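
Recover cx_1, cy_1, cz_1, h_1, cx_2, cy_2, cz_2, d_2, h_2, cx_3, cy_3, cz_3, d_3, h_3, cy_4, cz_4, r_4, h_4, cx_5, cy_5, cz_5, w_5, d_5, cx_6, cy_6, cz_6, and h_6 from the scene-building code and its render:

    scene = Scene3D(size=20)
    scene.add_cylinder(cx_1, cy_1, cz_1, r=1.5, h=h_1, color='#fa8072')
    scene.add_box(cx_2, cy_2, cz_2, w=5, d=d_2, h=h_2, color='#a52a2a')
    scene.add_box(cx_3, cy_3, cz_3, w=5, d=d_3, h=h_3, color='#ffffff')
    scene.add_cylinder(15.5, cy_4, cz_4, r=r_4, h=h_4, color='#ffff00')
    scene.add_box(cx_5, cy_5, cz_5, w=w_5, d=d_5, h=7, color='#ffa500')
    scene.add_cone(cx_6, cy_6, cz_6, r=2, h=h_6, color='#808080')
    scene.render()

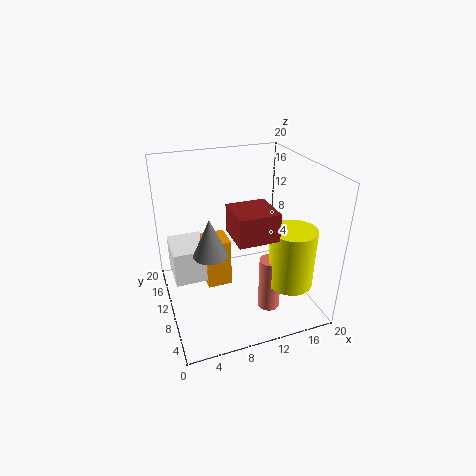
cx_1 = 13, cy_1 = 5.5, cz_1 = 1, h_1 = 7.5, cx_2 = 7.5, cy_2 = 2.5, cz_2 = 13, d_2 = 5, h_2 = 3.5, cx_3 = 1, cy_3 = 10.5, cz_3 = 3.5, d_3 = 6, h_3 = 5, cy_4 = 4.5, cz_4 = 5, r_4 = 3, h_4 = 8, cx_5 = 5.5, cy_5 = 10, cz_5 = 2.5, w_5 = 3.5, d_5 = 4, cx_6 = 4.5, cy_6 = 4, cz_6 = 12, h_6 = 4.5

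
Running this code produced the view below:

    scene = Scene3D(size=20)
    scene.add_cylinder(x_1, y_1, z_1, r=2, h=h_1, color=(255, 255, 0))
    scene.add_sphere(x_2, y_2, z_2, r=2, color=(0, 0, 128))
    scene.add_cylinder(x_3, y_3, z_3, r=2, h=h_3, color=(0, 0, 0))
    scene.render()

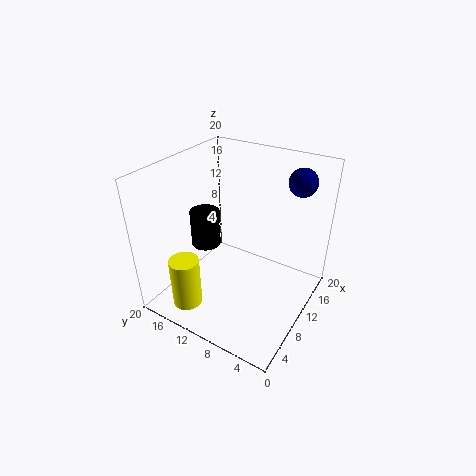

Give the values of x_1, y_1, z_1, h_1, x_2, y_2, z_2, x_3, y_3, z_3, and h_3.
x_1 = 3
y_1 = 14
z_1 = 2
h_1 = 7
x_2 = 17
y_2 = 4
z_2 = 17
x_3 = 8
y_3 = 14
z_3 = 9
h_3 = 5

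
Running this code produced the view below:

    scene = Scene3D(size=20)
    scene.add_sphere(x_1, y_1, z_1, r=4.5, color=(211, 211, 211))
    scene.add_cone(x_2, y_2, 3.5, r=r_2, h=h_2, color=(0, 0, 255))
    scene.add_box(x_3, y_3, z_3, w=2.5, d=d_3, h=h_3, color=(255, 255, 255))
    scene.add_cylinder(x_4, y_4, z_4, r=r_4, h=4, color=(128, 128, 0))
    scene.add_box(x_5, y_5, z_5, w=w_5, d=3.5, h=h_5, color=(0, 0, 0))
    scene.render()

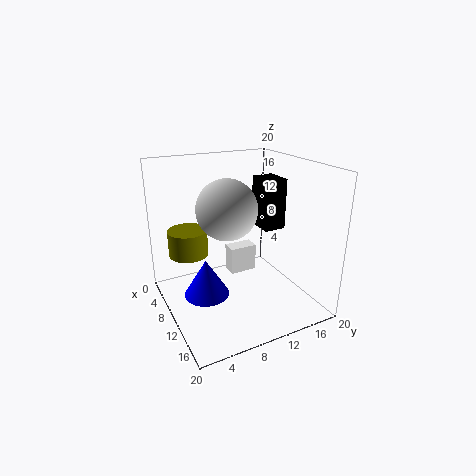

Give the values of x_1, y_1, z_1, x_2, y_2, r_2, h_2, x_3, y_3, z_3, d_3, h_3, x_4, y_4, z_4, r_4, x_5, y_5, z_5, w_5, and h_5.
x_1 = 6.5, y_1 = 10, z_1 = 13, x_2 = 11.5, y_2 = 4.5, r_2 = 3, h_2 = 5, x_3 = 1.5, y_3 = 12, z_3 = 0.5, d_3 = 4.5, h_3 = 4.5, x_4 = 3, y_4 = 5, z_4 = 5.5, r_4 = 3, x_5 = 2.5, y_5 = 16.5, z_5 = 8.5, w_5 = 4.5, h_5 = 8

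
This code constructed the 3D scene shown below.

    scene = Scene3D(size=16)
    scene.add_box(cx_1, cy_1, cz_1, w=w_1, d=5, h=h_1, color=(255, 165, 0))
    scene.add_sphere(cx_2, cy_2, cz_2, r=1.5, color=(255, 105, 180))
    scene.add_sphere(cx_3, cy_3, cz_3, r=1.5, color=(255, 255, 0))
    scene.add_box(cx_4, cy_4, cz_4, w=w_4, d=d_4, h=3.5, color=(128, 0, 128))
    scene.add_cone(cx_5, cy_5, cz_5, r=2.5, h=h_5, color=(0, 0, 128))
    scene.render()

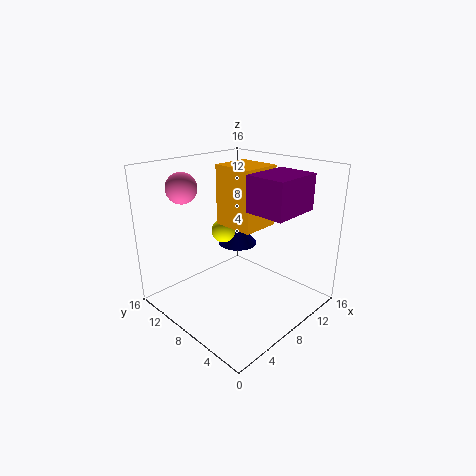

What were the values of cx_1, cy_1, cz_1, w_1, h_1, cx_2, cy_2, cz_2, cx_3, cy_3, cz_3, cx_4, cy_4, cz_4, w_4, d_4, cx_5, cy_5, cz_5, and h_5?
cx_1 = 8.5
cy_1 = 7
cz_1 = 8.5
w_1 = 4.5
h_1 = 7
cx_2 = 2
cy_2 = 9.5
cz_2 = 14.5
cx_3 = 10
cy_3 = 12.5
cz_3 = 7
cx_4 = 5.5
cy_4 = 0.5
cz_4 = 12.5
w_4 = 5
d_4 = 4
cx_5 = 12.5
cy_5 = 12.5
cz_5 = 4.5
h_5 = 3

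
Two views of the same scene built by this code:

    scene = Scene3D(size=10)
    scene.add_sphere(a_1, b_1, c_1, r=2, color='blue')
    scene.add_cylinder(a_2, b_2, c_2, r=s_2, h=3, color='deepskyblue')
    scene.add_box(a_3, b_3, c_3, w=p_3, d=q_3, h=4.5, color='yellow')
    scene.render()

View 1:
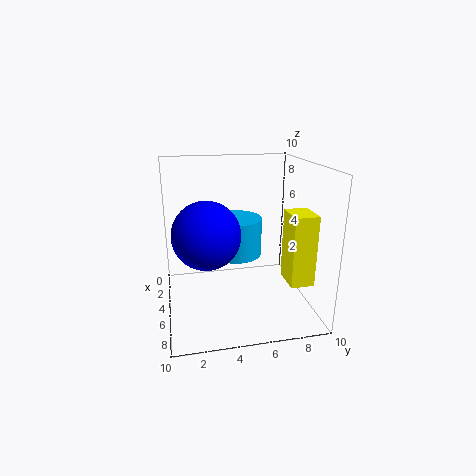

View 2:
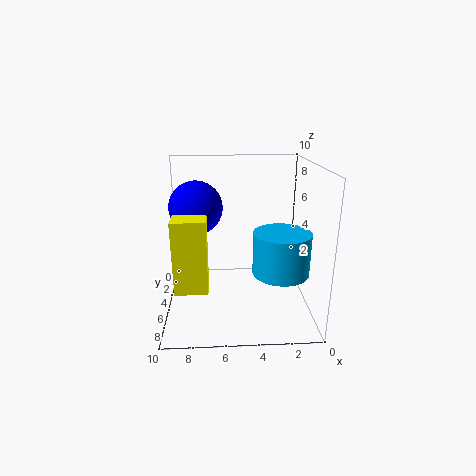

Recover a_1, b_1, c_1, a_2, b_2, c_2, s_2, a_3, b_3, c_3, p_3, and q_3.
a_1 = 8
b_1 = 2.5
c_1 = 6.5
a_2 = 2
b_2 = 5.5
c_2 = 2.5
s_2 = 2
a_3 = 7
b_3 = 7.5
c_3 = 3
p_3 = 2
q_3 = 1.5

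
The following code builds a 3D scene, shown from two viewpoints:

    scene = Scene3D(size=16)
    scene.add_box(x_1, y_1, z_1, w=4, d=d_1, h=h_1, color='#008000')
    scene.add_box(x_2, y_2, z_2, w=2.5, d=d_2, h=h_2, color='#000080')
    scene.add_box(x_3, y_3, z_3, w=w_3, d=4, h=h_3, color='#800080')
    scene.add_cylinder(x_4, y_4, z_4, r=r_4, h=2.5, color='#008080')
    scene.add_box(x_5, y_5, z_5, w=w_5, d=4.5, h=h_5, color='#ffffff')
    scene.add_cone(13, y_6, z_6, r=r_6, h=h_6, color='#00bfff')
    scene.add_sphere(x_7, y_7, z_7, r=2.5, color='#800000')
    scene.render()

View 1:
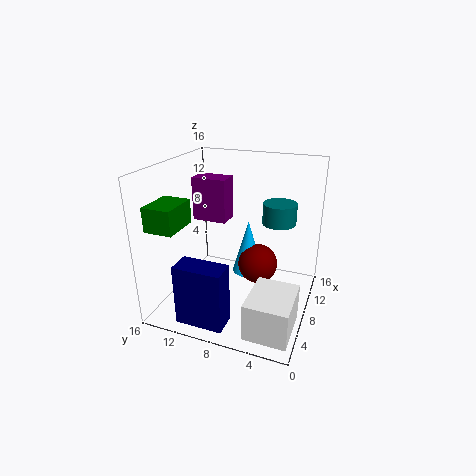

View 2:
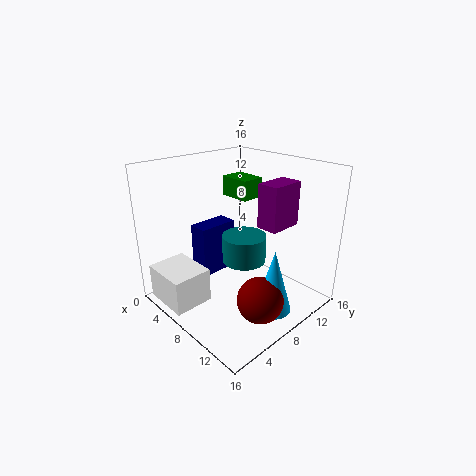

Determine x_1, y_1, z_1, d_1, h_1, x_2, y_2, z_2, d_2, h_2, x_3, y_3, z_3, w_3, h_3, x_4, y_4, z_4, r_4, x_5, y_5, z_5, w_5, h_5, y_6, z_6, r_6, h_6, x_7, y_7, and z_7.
x_1 = 1; y_1 = 12; z_1 = 10.5; d_1 = 3; h_1 = 2.5; x_2 = 0.5; y_2 = 7; z_2 = 1; d_2 = 5; h_2 = 6.5; x_3 = 9; y_3 = 10; z_3 = 9; w_3 = 2.5; h_3 = 5; x_4 = 12.5; y_4 = 4.5; z_4 = 8.5; r_4 = 2; x_5 = 1; y_5 = 0.5; z_5 = 0.5; w_5 = 5.5; h_5 = 4; y_6 = 8.5; z_6 = 1; r_6 = 2; h_6 = 7; x_7 = 12.5; y_7 = 7; z_7 = 2.5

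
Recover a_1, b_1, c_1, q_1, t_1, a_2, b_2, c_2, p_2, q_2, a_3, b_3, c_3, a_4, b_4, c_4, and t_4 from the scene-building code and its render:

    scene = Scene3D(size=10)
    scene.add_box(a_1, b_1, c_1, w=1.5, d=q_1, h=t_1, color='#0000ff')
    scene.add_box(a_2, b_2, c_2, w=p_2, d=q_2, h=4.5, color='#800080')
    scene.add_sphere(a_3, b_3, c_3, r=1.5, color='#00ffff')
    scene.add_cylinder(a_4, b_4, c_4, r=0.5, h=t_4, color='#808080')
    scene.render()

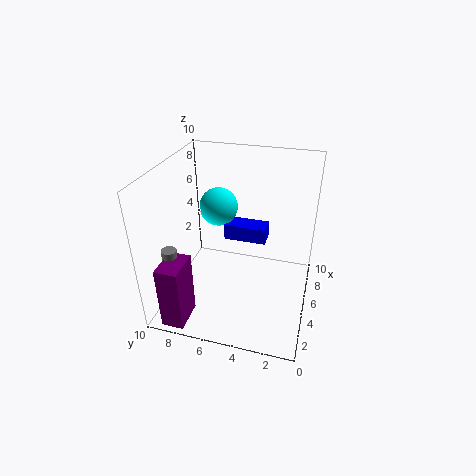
a_1 = 7.25, b_1 = 3.5, c_1 = 3.25, q_1 = 3.25, t_1 = 1.25, a_2 = 0.25, b_2 = 7.5, c_2 = 0.25, p_2 = 2.25, q_2 = 1.5, a_3 = 8.25, b_3 = 7.5, c_3 = 5.5, a_4 = 2, b_4 = 8.75, c_4 = 2.5, t_4 = 2.75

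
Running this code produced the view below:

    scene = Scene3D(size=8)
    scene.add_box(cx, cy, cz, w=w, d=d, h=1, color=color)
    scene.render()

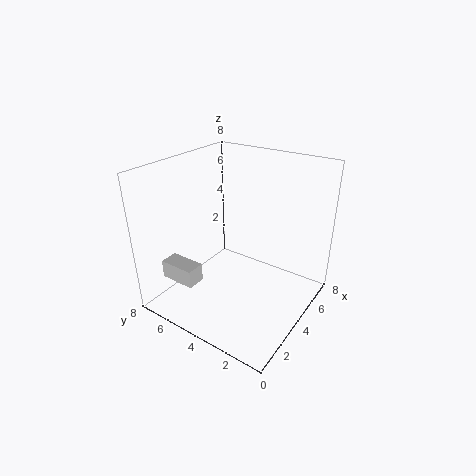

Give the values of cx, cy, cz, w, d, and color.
cx = 1
cy = 5
cz = 2
w = 1
d = 2
color = 'lightgray'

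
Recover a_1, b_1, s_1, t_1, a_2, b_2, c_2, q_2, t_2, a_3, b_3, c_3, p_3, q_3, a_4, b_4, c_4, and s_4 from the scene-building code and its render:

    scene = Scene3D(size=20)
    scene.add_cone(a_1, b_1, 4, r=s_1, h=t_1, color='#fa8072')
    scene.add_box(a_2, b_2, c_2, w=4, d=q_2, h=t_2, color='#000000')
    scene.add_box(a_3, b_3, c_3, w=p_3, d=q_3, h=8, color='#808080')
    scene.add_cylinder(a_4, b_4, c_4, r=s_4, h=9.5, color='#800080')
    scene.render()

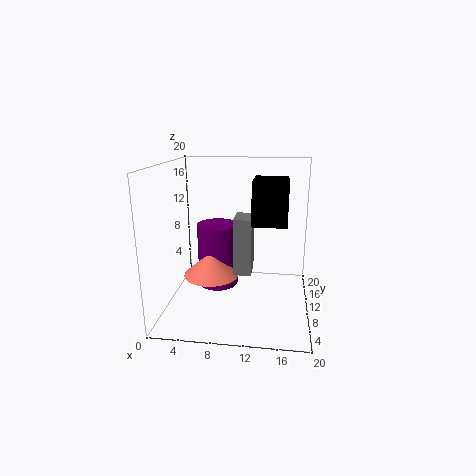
a_1 = 6, b_1 = 10.5, s_1 = 4, t_1 = 3.5, a_2 = 12.5, b_2 = 2.5, c_2 = 14, q_2 = 5, t_2 = 5, a_3 = 9.5, b_3 = 8.5, c_3 = 5, p_3 = 2.5, q_3 = 4, a_4 = 6.5, b_4 = 13, c_4 = 1.5, s_4 = 3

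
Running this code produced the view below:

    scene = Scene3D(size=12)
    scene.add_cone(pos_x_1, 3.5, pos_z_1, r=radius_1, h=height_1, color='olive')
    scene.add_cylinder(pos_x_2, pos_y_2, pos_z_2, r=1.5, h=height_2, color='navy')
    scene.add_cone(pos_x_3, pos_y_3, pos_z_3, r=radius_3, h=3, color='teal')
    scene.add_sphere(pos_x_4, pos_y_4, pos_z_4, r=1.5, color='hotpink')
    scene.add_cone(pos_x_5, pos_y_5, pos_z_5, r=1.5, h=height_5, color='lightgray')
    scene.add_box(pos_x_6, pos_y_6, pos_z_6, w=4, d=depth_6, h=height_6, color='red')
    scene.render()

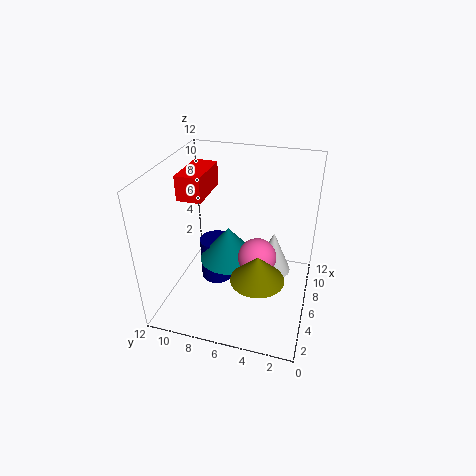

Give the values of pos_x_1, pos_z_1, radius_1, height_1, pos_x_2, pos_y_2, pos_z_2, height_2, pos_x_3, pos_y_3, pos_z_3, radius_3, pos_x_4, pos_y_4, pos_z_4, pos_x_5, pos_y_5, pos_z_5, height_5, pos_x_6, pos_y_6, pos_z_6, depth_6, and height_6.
pos_x_1 = 2.5; pos_z_1 = 5; radius_1 = 2; height_1 = 2; pos_x_2 = 7.5; pos_y_2 = 8.5; pos_z_2 = 0.5; height_2 = 4; pos_x_3 = 6.5; pos_y_3 = 7; pos_z_3 = 3.5; radius_3 = 2.5; pos_x_4 = 4.5; pos_y_4 = 4; pos_z_4 = 5.5; pos_x_5 = 6; pos_y_5 = 3; pos_z_5 = 3.5; height_5 = 3.5; pos_x_6 = 4.5; pos_y_6 = 8.5; pos_z_6 = 9.5; depth_6 = 2; height_6 = 2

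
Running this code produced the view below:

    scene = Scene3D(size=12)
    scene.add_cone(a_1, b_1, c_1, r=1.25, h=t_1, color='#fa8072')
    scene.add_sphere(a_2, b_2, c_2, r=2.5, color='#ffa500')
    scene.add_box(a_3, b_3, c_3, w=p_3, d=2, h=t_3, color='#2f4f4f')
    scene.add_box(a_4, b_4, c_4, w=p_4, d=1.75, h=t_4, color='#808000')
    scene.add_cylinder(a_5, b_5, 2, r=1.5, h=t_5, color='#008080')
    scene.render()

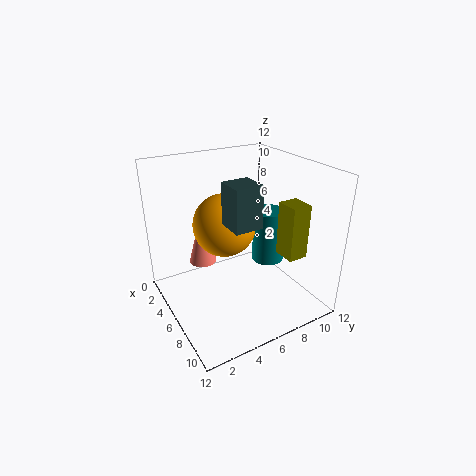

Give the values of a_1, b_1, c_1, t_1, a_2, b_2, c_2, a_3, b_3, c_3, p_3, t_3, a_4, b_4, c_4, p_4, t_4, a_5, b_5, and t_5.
a_1 = 2.5, b_1 = 4.25, c_1 = 2.5, t_1 = 4.75, a_2 = 6, b_2 = 4.75, c_2 = 7.5, a_3 = 8.5, b_3 = 3.25, c_3 = 9, p_3 = 2, t_3 = 3, a_4 = 6.75, b_4 = 9.5, c_4 = 4, p_4 = 2, t_4 = 4.75, a_5 = 4.5, b_5 = 10.25, t_5 = 5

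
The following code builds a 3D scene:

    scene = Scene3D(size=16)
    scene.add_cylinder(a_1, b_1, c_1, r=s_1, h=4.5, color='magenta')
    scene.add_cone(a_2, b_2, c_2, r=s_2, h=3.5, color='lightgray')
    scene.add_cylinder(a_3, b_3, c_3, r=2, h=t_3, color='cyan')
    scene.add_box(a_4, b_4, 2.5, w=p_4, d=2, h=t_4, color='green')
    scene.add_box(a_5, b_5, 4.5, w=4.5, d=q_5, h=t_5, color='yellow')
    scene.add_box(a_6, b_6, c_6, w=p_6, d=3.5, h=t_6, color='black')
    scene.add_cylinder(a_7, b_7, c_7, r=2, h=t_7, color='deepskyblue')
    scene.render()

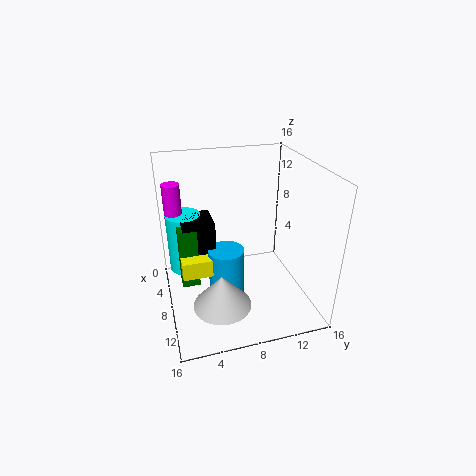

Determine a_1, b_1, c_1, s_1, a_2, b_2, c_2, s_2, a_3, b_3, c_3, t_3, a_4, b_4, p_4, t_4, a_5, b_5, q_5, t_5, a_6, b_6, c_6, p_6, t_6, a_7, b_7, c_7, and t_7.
a_1 = 4; b_1 = 1.5; c_1 = 9; s_1 = 1; a_2 = 12.5; b_2 = 5; c_2 = 3; s_2 = 3; a_3 = 4.5; b_3 = 2.5; c_3 = 3; t_3 = 7; a_4 = 6; b_4 = 1.5; p_4 = 2; t_4 = 7; a_5 = 5; b_5 = 1.5; q_5 = 4; t_5 = 2; a_6 = 4; b_6 = 2; c_6 = 6.5; p_6 = 4; t_6 = 3.5; a_7 = 8.5; b_7 = 6.5; c_7 = 1; t_7 = 6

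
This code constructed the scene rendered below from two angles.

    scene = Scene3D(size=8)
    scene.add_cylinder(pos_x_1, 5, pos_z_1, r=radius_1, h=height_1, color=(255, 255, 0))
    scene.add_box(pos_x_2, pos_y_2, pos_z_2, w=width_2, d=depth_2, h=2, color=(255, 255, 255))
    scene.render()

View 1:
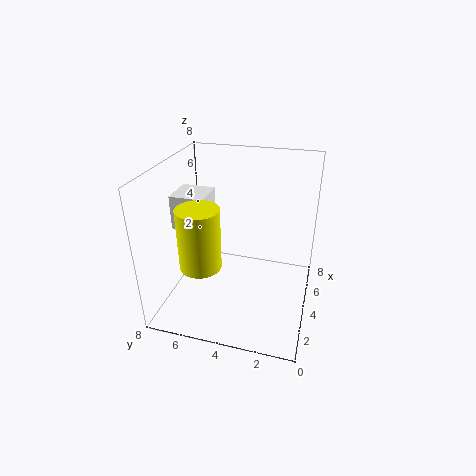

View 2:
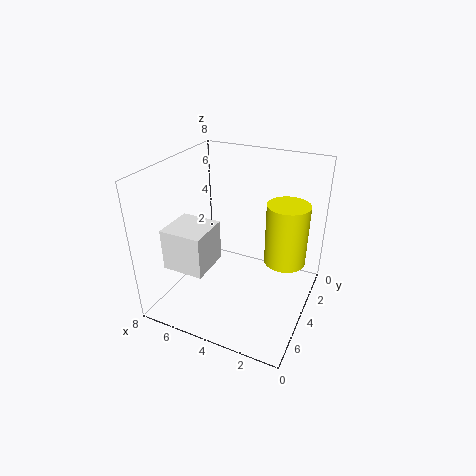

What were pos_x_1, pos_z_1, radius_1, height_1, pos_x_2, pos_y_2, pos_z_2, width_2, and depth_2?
pos_x_1 = 1, pos_z_1 = 4, radius_1 = 1, height_1 = 3, pos_x_2 = 4, pos_y_2 = 6, pos_z_2 = 4, width_2 = 2, depth_2 = 2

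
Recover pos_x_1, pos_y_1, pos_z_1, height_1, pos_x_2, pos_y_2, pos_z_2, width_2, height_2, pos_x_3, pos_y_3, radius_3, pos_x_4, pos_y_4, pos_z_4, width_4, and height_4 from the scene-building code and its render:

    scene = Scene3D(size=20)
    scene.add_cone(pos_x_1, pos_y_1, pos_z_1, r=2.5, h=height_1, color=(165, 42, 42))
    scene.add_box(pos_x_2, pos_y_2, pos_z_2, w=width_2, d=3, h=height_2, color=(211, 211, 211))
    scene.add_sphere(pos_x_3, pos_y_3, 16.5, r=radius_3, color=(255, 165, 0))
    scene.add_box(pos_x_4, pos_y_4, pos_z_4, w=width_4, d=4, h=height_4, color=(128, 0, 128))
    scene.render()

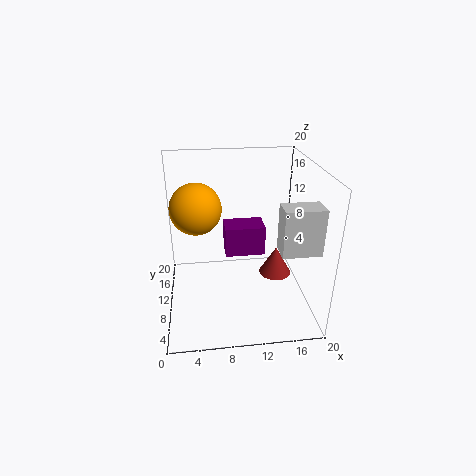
pos_x_1 = 16.5, pos_y_1 = 13.5, pos_z_1 = 1.5, height_1 = 4.5, pos_x_2 = 14.5, pos_y_2 = 3, pos_z_2 = 10.5, width_2 = 5, height_2 = 6, pos_x_3 = 4.5, pos_y_3 = 5.5, radius_3 = 3, pos_x_4 = 8.5, pos_y_4 = 12.5, pos_z_4 = 5.5, width_4 = 6, height_4 = 4.5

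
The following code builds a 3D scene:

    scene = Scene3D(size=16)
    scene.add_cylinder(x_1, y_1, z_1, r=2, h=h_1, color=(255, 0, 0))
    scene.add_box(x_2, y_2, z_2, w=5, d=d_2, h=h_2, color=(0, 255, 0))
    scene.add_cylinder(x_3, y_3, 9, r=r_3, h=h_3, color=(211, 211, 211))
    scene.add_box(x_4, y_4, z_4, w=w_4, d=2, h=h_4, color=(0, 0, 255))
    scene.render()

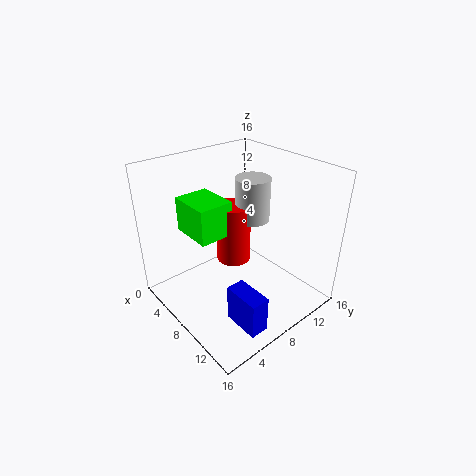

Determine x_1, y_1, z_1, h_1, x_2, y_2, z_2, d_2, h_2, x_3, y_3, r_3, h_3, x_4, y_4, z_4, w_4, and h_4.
x_1 = 6, y_1 = 9, z_1 = 4, h_1 = 7, x_2 = 2, y_2 = 4, z_2 = 8, d_2 = 4, h_2 = 4, x_3 = 7, y_3 = 11, r_3 = 2, h_3 = 5, x_4 = 11, y_4 = 4, z_4 = 1, w_4 = 4, h_4 = 4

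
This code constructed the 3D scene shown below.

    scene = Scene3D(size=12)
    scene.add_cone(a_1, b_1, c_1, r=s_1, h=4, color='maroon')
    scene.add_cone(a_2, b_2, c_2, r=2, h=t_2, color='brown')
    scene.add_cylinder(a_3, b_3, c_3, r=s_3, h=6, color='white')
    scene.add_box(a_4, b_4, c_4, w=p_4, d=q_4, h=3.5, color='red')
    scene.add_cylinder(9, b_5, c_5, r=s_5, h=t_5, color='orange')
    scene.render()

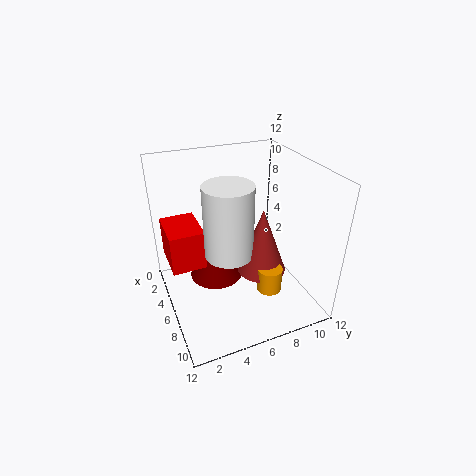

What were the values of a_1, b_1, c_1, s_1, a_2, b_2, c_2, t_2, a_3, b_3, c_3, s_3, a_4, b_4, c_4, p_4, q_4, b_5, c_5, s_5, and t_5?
a_1 = 3, b_1 = 5, c_1 = 0.5, s_1 = 2.5, a_2 = 7.5, b_2 = 7.5, c_2 = 3.5, t_2 = 5.5, a_3 = 6.5, b_3 = 5, c_3 = 5, s_3 = 2, a_4 = 1, b_4 = 0.5, c_4 = 3, p_4 = 4, q_4 = 3, b_5 = 7.5, c_5 = 2.5, s_5 = 1, t_5 = 2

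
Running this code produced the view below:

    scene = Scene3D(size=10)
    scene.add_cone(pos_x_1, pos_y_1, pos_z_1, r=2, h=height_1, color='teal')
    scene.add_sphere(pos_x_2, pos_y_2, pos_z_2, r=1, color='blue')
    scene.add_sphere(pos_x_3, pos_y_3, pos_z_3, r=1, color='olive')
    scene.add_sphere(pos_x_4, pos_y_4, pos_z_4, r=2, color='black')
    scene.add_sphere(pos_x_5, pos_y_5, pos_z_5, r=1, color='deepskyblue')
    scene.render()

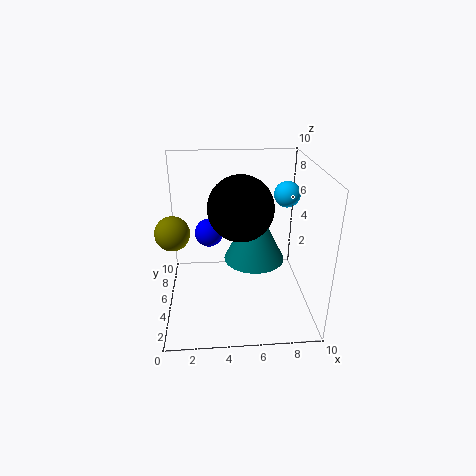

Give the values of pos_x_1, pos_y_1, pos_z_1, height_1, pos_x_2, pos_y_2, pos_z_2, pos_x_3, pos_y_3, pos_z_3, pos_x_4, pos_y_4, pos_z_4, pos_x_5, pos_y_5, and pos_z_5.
pos_x_1 = 6; pos_y_1 = 4; pos_z_1 = 4; height_1 = 4; pos_x_2 = 3; pos_y_2 = 6; pos_z_2 = 5; pos_x_3 = 1; pos_y_3 = 2; pos_z_3 = 7; pos_x_4 = 5; pos_y_4 = 3; pos_z_4 = 8; pos_x_5 = 9; pos_y_5 = 8; pos_z_5 = 7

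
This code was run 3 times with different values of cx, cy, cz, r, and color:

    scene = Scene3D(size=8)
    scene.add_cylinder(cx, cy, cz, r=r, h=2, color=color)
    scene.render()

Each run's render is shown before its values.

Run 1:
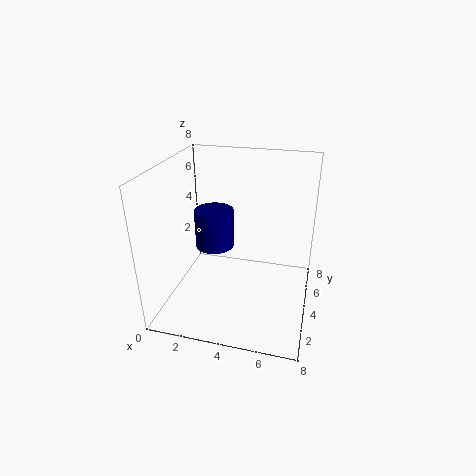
cx = 3, cy = 3, cz = 4, r = 1, color = 'navy'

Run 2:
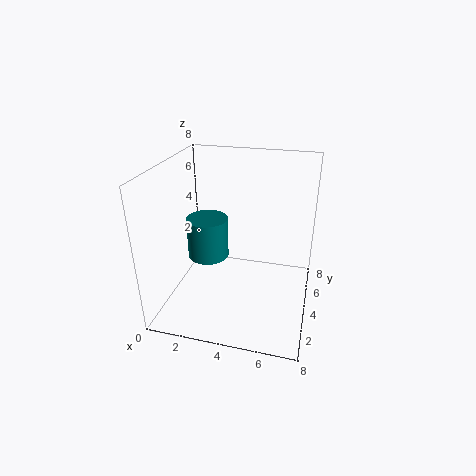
cx = 3, cy = 2, cz = 4, r = 1, color = 'teal'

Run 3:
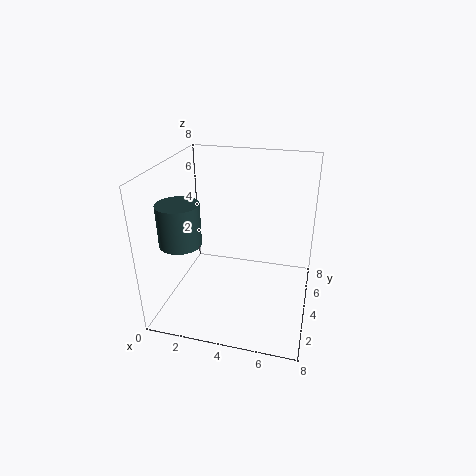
cx = 2, cy = 1, cz = 5, r = 1, color = 'darkslategray'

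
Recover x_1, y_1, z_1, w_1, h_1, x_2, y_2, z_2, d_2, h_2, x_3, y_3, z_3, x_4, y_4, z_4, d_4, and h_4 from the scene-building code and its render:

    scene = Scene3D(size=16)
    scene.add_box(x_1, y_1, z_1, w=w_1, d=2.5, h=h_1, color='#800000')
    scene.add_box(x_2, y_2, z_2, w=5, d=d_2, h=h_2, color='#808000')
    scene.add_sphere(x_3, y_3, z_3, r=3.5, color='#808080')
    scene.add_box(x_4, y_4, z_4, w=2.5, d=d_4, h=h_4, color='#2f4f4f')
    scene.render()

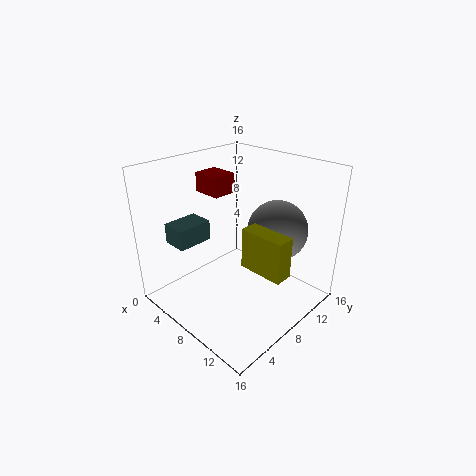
x_1 = 5; y_1 = 5; z_1 = 13.5; w_1 = 3; h_1 = 2; x_2 = 9.5; y_2 = 7; z_2 = 5.5; d_2 = 2; h_2 = 4.5; x_3 = 10; y_3 = 12.5; z_3 = 8; x_4 = 5.5; y_4 = 0.5; z_4 = 9.5; d_4 = 3.5; h_4 = 2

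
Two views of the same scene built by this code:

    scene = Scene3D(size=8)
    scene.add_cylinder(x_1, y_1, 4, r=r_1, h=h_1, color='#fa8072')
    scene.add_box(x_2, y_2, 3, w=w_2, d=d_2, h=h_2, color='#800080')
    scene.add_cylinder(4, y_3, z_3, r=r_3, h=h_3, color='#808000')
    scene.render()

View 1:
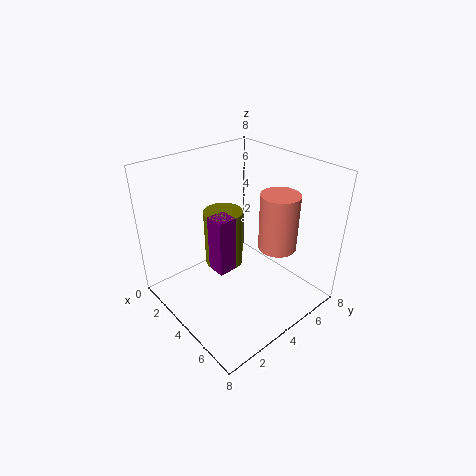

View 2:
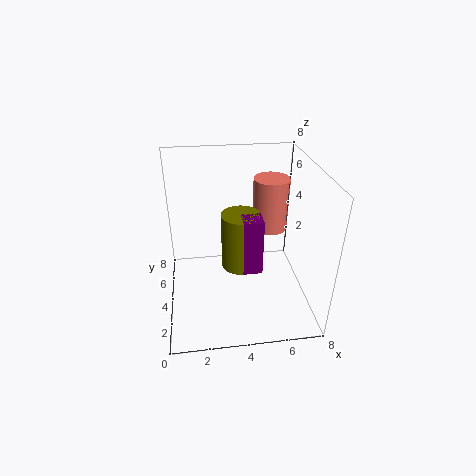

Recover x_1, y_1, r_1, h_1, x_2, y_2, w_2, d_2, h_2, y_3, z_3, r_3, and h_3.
x_1 = 6
y_1 = 5
r_1 = 1
h_1 = 3
x_2 = 4
y_2 = 2
w_2 = 1
d_2 = 1
h_2 = 3
y_3 = 3
z_3 = 3
r_3 = 1
h_3 = 3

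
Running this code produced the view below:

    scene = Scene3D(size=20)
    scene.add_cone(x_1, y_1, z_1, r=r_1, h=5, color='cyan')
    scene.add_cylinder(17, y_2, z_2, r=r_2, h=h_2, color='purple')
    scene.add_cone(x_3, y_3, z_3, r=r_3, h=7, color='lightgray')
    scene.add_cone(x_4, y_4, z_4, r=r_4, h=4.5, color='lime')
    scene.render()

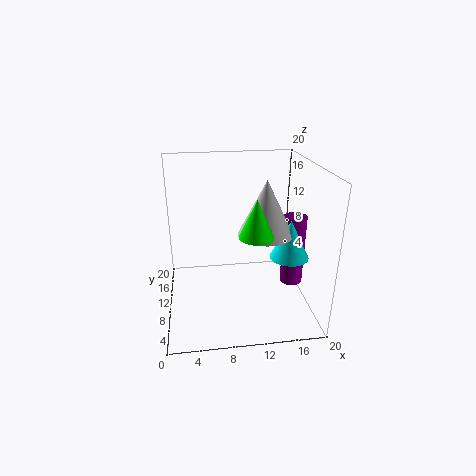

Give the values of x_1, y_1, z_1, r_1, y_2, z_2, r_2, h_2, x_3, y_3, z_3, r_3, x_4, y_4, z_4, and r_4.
x_1 = 16
y_1 = 5.5
z_1 = 9
r_1 = 2.5
y_2 = 7
z_2 = 4.5
r_2 = 1.5
h_2 = 9.5
x_3 = 13
y_3 = 6.5
z_3 = 12
r_3 = 3.5
x_4 = 11
y_4 = 2.5
z_4 = 13.5
r_4 = 2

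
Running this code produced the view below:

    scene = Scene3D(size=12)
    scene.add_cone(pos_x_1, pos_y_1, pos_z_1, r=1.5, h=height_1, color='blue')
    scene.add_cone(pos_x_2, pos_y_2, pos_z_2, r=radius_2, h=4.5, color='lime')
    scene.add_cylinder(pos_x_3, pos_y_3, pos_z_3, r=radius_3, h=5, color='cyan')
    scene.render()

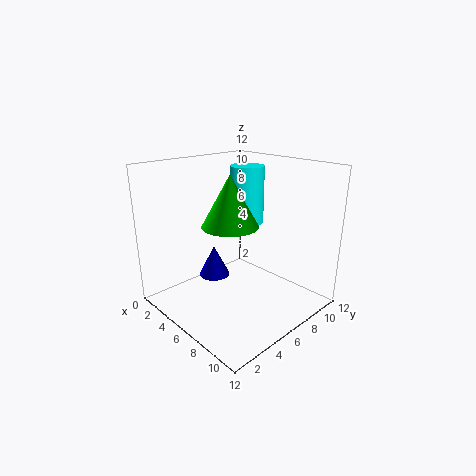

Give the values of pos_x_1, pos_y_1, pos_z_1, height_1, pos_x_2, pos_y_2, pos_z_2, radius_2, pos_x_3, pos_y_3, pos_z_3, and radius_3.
pos_x_1 = 1.5; pos_y_1 = 7; pos_z_1 = 0.5; height_1 = 3; pos_x_2 = 4.5; pos_y_2 = 6.5; pos_z_2 = 6.5; radius_2 = 2.5; pos_x_3 = 4.5; pos_y_3 = 8.5; pos_z_3 = 6.5; radius_3 = 1.5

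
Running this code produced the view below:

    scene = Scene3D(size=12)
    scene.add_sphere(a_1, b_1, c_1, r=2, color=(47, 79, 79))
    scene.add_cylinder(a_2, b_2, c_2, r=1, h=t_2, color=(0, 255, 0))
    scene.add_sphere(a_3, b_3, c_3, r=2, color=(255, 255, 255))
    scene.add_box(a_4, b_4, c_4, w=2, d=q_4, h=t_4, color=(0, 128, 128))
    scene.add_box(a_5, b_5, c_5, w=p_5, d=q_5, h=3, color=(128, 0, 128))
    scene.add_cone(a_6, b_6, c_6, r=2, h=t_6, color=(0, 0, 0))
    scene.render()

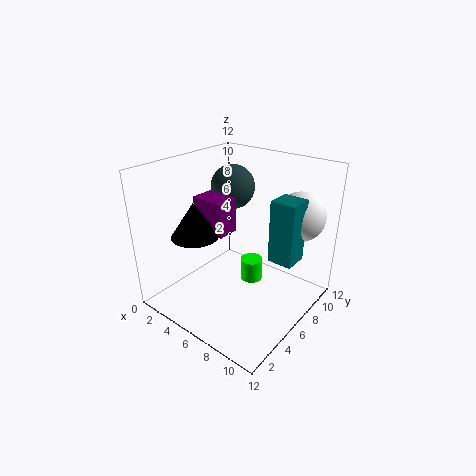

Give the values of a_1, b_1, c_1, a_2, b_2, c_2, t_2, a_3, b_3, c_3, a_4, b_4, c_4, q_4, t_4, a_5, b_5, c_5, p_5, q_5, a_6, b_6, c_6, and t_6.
a_1 = 3
b_1 = 9
c_1 = 9
a_2 = 6
b_2 = 8
c_2 = 1
t_2 = 2
a_3 = 10
b_3 = 9
c_3 = 8
a_4 = 9
b_4 = 6
c_4 = 5
q_4 = 2
t_4 = 5
a_5 = 2
b_5 = 5
c_5 = 6
p_5 = 3
q_5 = 2
a_6 = 3
b_6 = 4
c_6 = 6
t_6 = 3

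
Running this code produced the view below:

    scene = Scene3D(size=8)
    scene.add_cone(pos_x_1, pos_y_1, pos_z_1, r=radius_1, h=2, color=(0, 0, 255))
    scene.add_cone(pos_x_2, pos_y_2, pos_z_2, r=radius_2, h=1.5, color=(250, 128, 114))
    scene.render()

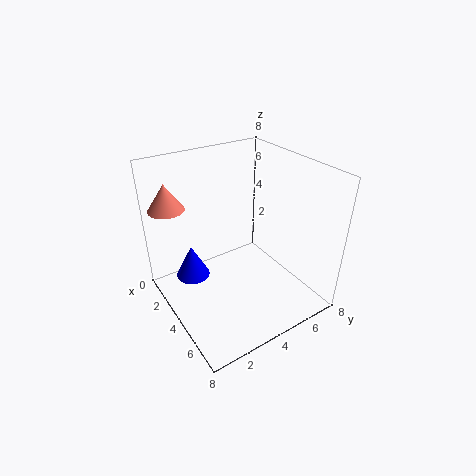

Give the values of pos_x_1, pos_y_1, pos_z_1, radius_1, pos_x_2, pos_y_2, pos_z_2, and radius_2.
pos_x_1 = 2; pos_y_1 = 2; pos_z_1 = 1; radius_1 = 1; pos_x_2 = 1.5; pos_y_2 = 1; pos_z_2 = 5.5; radius_2 = 1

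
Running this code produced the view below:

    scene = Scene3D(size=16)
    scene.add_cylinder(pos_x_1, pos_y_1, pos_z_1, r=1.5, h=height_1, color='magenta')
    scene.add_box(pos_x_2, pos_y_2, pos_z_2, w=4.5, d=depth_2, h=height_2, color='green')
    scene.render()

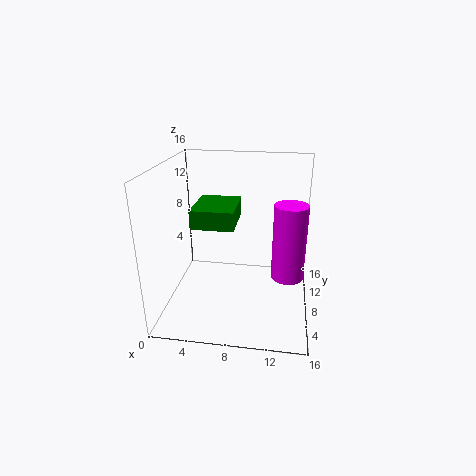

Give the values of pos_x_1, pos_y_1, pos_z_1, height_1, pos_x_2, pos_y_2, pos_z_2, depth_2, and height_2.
pos_x_1 = 13.5; pos_y_1 = 2.5; pos_z_1 = 7; height_1 = 7; pos_x_2 = 3.5; pos_y_2 = 5; pos_z_2 = 10; depth_2 = 5.5; height_2 = 2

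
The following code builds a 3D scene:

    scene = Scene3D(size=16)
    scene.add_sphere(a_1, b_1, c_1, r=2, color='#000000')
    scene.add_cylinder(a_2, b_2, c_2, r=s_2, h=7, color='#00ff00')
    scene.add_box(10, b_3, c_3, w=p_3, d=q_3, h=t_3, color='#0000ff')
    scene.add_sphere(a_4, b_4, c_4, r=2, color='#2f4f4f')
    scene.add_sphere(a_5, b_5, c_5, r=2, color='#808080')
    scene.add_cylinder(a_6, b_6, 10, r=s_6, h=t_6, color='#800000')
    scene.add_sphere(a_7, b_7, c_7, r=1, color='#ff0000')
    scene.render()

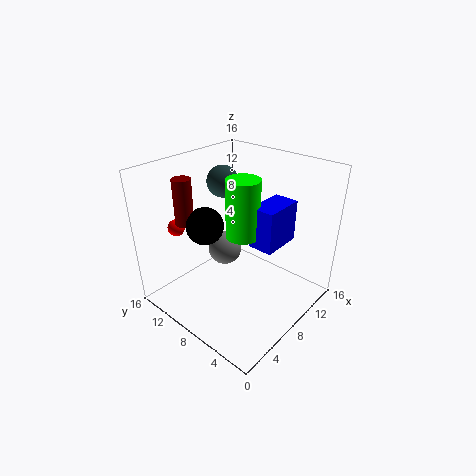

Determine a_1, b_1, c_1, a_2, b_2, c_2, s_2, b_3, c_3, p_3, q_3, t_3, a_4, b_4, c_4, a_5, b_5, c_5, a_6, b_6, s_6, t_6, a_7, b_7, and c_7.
a_1 = 5; b_1 = 10; c_1 = 10; a_2 = 10; b_2 = 9; c_2 = 7; s_2 = 2; b_3 = 5; c_3 = 6; p_3 = 5; q_3 = 3; t_3 = 5; a_4 = 12; b_4 = 14; c_4 = 12; a_5 = 9; b_5 = 11; c_5 = 5; a_6 = 4; b_6 = 12; s_6 = 1; t_6 = 5; a_7 = 5; b_7 = 15; c_7 = 8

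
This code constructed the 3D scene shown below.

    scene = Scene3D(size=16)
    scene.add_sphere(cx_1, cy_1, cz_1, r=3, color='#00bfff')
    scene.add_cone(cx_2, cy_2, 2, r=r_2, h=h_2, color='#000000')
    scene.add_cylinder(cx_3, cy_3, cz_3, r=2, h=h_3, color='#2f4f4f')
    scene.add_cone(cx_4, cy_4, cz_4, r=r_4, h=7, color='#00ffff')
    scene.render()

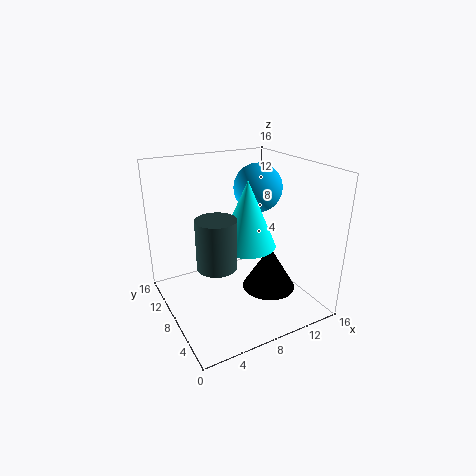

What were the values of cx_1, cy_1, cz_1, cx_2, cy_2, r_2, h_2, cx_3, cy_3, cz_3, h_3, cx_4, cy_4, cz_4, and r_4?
cx_1 = 13
cy_1 = 12
cz_1 = 12
cx_2 = 11
cy_2 = 6
r_2 = 3
h_2 = 5
cx_3 = 4
cy_3 = 5
cz_3 = 7
h_3 = 5
cx_4 = 8
cy_4 = 6
cz_4 = 8
r_4 = 3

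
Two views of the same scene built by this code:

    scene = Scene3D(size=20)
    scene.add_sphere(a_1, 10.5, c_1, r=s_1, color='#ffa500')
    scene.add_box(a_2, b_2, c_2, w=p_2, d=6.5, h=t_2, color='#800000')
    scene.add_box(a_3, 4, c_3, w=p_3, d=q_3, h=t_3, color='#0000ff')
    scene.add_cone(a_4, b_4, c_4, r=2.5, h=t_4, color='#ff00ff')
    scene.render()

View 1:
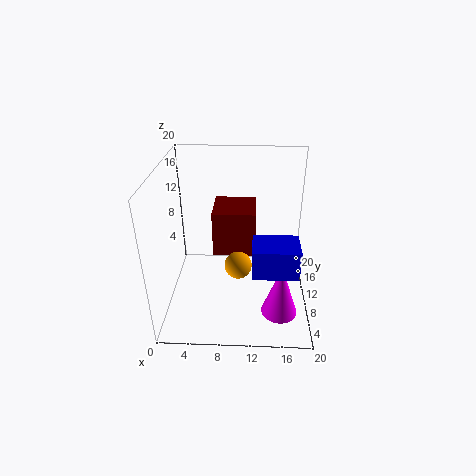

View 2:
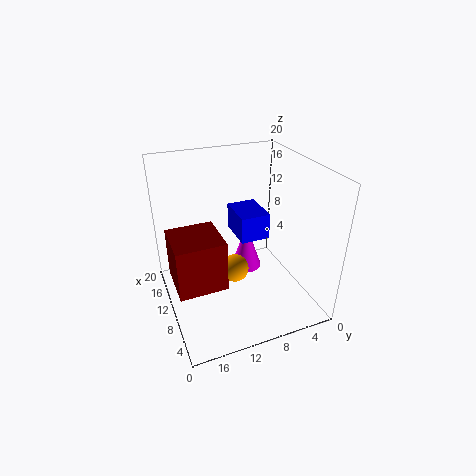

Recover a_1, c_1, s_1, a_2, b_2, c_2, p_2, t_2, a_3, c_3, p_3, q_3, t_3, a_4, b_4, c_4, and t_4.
a_1 = 10; c_1 = 5; s_1 = 2; a_2 = 6; b_2 = 13; c_2 = 5; p_2 = 6.5; t_2 = 7; a_3 = 12; c_3 = 7.5; p_3 = 6; q_3 = 4.5; t_3 = 4; a_4 = 16; b_4 = 6; c_4 = 0.5; t_4 = 7.5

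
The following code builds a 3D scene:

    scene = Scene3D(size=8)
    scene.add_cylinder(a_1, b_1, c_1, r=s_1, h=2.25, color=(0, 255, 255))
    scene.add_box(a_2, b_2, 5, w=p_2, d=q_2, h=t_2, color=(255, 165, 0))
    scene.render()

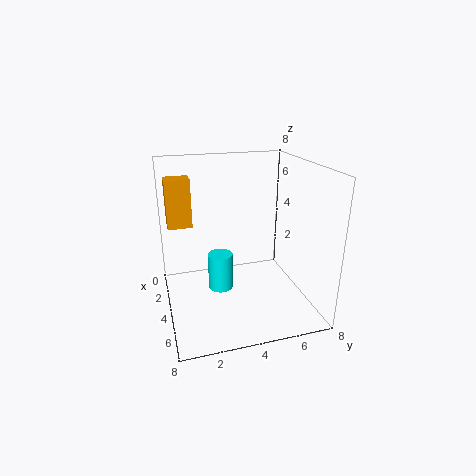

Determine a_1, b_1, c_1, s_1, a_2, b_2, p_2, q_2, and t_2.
a_1 = 2.75, b_1 = 3.25, c_1 = 0.25, s_1 = 0.75, a_2 = 3.25, b_2 = 0.25, p_2 = 1, q_2 = 1.25, t_2 = 2.5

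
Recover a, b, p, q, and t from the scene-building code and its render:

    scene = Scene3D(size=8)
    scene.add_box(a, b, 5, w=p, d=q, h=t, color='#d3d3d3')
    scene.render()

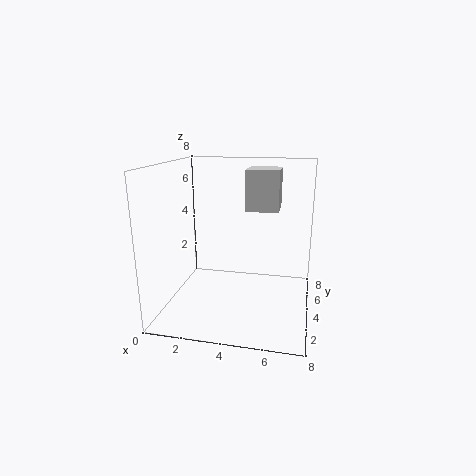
a = 4, b = 6, p = 2, q = 2, t = 2.5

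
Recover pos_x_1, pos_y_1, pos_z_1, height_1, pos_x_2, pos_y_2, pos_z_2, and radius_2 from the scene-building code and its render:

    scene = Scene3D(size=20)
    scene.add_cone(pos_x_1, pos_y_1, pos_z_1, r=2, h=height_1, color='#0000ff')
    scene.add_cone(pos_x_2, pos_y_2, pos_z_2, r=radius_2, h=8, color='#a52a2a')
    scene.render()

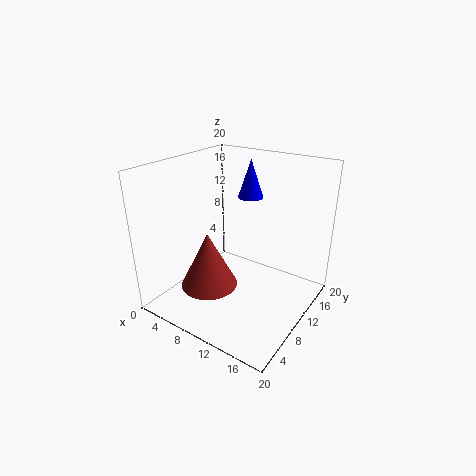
pos_x_1 = 7, pos_y_1 = 18, pos_z_1 = 13, height_1 = 6, pos_x_2 = 7, pos_y_2 = 7, pos_z_2 = 3, radius_2 = 4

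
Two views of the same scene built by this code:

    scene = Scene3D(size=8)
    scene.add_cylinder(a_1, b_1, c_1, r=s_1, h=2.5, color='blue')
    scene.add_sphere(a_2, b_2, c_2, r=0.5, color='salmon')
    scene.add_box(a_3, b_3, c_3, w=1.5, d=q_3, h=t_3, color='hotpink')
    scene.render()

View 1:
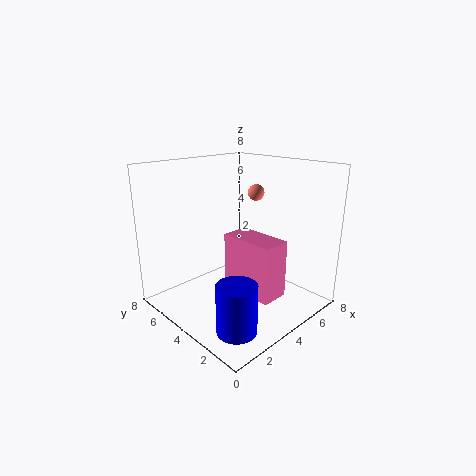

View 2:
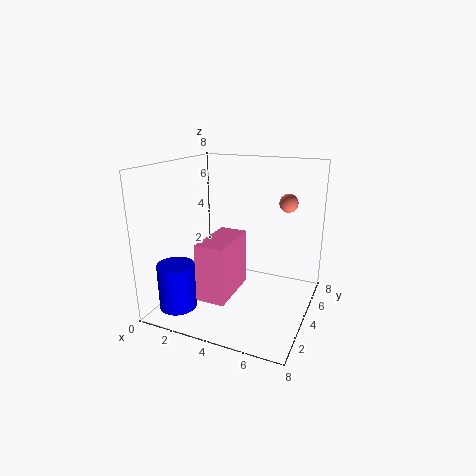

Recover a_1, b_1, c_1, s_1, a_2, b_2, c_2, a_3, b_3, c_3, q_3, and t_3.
a_1 = 1.5, b_1 = 1.5, c_1 = 0.5, s_1 = 1, a_2 = 6.5, b_2 = 5, c_2 = 6, a_3 = 3, b_3 = 1, c_3 = 1.5, q_3 = 3, t_3 = 3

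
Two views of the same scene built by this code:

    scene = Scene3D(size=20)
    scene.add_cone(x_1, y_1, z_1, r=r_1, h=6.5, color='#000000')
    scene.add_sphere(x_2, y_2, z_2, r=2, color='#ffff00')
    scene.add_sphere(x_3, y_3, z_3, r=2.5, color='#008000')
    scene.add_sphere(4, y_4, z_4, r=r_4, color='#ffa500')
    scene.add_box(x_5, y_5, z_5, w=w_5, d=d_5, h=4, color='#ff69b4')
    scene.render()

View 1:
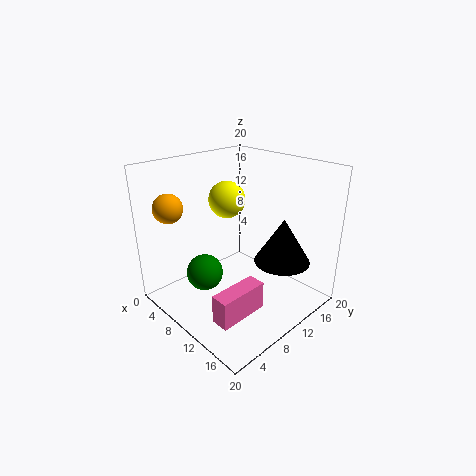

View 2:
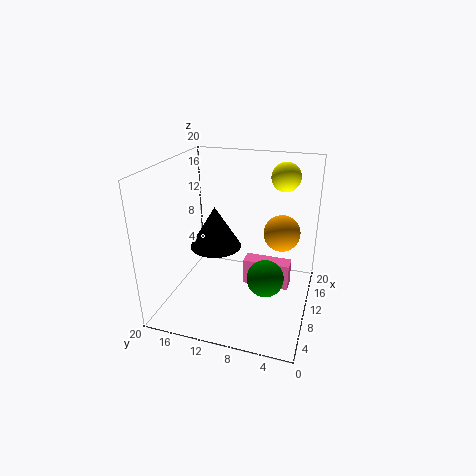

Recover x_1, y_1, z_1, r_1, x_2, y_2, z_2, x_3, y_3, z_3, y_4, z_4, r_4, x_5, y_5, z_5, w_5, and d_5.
x_1 = 14; y_1 = 15; z_1 = 6; r_1 = 4; x_2 = 14; y_2 = 4.5; z_2 = 18; x_3 = 8; y_3 = 5.5; z_3 = 5.5; y_4 = 3; z_4 = 14.5; r_4 = 2; x_5 = 12.5; y_5 = 3; z_5 = 1; w_5 = 2.5; d_5 = 7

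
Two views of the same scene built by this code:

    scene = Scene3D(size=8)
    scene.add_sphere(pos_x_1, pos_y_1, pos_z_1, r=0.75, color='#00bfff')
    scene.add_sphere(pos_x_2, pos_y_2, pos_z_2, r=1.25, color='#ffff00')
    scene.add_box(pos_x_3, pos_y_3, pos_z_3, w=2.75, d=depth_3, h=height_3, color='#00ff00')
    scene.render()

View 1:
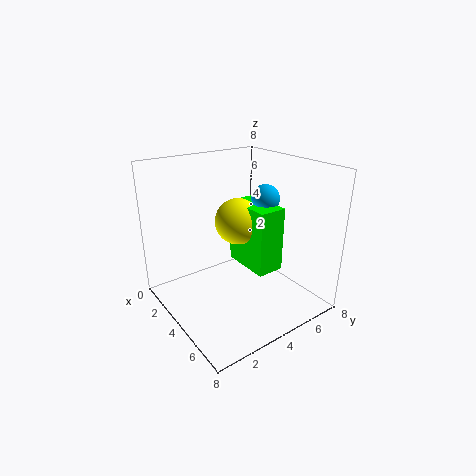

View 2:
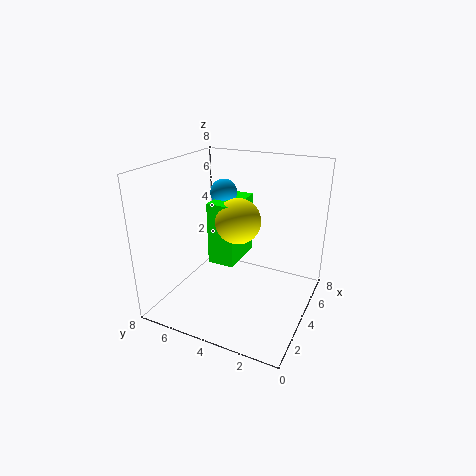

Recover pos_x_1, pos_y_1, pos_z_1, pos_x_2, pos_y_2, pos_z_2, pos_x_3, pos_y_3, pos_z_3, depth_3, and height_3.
pos_x_1 = 4.75, pos_y_1 = 5.25, pos_z_1 = 6.25, pos_x_2 = 4, pos_y_2 = 4, pos_z_2 = 5, pos_x_3 = 3.25, pos_y_3 = 4, pos_z_3 = 2.5, depth_3 = 1.5, height_3 = 3.5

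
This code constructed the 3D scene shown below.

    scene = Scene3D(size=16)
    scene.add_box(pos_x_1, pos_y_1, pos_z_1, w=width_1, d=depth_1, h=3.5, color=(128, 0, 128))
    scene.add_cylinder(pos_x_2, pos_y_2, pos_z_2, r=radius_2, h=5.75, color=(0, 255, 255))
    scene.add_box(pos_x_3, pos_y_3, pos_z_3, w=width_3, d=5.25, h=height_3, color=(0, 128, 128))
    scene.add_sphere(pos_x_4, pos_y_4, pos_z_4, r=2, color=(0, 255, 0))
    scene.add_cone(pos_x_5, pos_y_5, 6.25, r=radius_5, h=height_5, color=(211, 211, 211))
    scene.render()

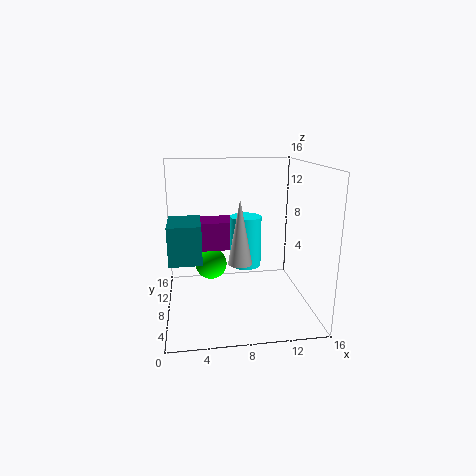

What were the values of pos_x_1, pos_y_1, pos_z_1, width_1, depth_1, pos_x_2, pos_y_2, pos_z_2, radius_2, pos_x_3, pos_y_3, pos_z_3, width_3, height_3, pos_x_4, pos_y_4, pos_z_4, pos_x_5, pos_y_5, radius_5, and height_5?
pos_x_1 = 4, pos_y_1 = 11.5, pos_z_1 = 5.25, width_1 = 5.5, depth_1 = 3.75, pos_x_2 = 9, pos_y_2 = 8.75, pos_z_2 = 4.5, radius_2 = 1.75, pos_x_3 = 0.25, pos_y_3 = 7.75, pos_z_3 = 5, width_3 = 3.75, height_3 = 4.5, pos_x_4 = 5.25, pos_y_4 = 13, pos_z_4 = 3, pos_x_5 = 7.75, pos_y_5 = 5, radius_5 = 1.25, height_5 = 6.75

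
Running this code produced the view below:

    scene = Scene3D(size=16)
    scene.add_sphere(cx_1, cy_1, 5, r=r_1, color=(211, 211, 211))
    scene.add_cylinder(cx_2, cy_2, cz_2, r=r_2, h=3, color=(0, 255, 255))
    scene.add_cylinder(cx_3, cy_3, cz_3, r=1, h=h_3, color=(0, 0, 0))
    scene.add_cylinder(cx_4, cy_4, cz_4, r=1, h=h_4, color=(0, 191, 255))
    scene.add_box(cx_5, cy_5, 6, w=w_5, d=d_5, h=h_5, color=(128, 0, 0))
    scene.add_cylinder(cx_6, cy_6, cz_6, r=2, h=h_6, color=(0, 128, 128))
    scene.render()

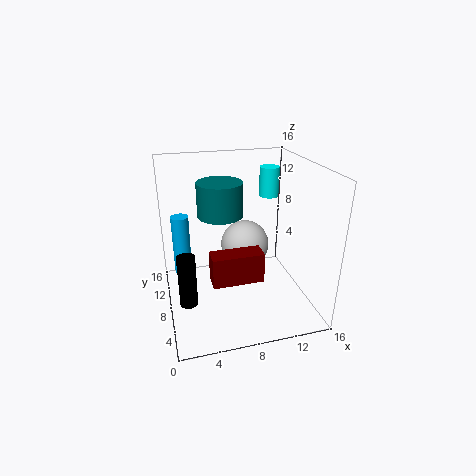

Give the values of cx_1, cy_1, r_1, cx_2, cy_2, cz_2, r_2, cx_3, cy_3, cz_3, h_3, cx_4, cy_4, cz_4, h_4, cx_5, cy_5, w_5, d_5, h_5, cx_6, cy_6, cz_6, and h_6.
cx_1 = 10, cy_1 = 12, r_1 = 3, cx_2 = 11, cy_2 = 7, cz_2 = 13, r_2 = 1, cx_3 = 2, cy_3 = 7, cz_3 = 1, h_3 = 6, cx_4 = 2, cy_4 = 11, cz_4 = 3, h_4 = 7, cx_5 = 4, cy_5 = 2, w_5 = 5, d_5 = 2, h_5 = 3, cx_6 = 5, cy_6 = 3, cz_6 = 13, h_6 = 3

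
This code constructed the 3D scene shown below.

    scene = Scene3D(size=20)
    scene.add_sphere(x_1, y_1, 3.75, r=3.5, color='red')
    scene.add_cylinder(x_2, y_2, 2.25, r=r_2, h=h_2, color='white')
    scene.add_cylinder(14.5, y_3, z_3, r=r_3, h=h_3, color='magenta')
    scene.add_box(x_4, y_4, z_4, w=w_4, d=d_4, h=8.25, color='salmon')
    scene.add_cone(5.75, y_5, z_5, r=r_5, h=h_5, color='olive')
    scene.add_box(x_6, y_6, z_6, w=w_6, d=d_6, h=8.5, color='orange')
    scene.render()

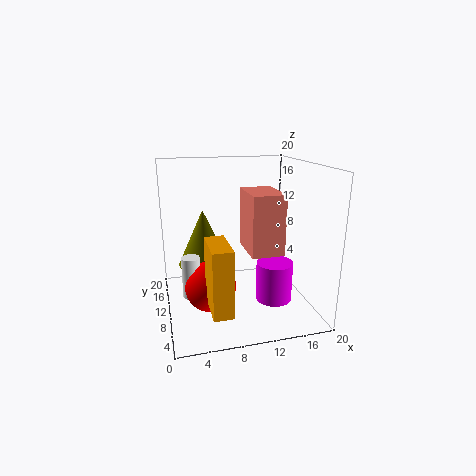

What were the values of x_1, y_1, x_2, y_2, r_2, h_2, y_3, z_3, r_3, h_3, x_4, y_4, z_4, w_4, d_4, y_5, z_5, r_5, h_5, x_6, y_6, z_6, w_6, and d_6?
x_1 = 5.75
y_1 = 8.75
x_2 = 3.25
y_2 = 9.5
r_2 = 1.25
h_2 = 5.75
y_3 = 7.25
z_3 = 1.5
r_3 = 2.5
h_3 = 5.5
x_4 = 11
y_4 = 6.25
z_4 = 8.25
w_4 = 4.5
d_4 = 6.5
y_5 = 14
z_5 = 5
r_5 = 3.75
h_5 = 8.25
x_6 = 4.75
y_6 = 1
z_6 = 3.25
w_6 = 2.5
d_6 = 5.75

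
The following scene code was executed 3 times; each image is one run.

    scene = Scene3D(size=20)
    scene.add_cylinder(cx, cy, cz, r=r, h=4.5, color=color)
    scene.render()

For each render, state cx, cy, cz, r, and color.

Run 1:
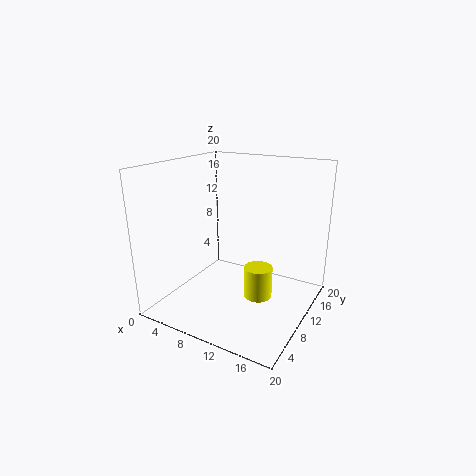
cx = 13, cy = 10.5, cz = 1.5, r = 2, color = 'yellow'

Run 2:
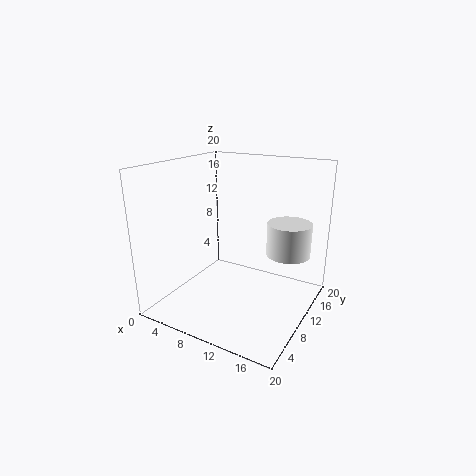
cx = 16.5, cy = 12.5, cz = 8, r = 3, color = 'white'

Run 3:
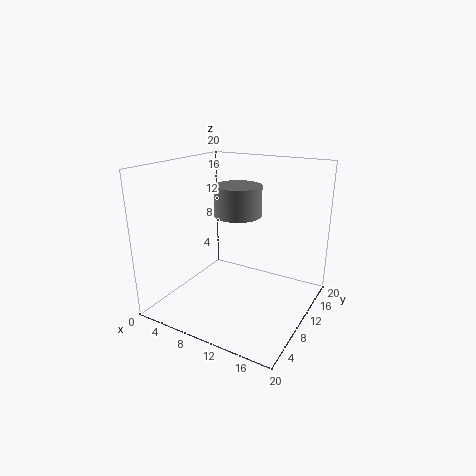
cx = 8, cy = 13.5, cz = 12, r = 3.5, color = 'gray'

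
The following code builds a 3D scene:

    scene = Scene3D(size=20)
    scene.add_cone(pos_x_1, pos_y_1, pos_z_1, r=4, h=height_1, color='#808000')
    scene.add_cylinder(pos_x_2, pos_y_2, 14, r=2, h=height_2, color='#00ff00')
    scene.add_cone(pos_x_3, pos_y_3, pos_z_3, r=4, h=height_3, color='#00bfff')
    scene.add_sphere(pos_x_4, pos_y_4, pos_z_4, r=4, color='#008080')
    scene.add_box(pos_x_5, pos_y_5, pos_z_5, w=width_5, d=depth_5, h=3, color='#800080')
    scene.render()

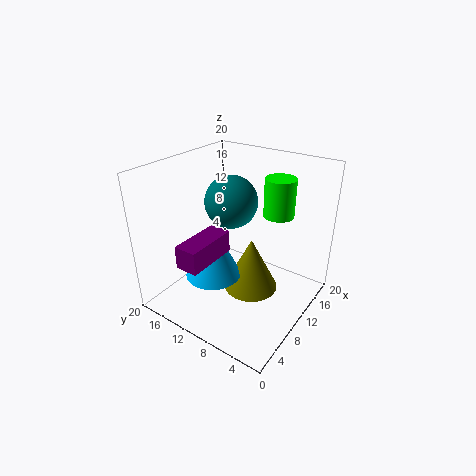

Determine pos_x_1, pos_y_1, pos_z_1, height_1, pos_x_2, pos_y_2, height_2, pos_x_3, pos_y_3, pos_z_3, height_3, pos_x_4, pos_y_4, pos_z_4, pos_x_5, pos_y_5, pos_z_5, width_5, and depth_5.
pos_x_1 = 12
pos_y_1 = 9
pos_z_1 = 1
height_1 = 8
pos_x_2 = 12
pos_y_2 = 5
height_2 = 5
pos_x_3 = 8
pos_y_3 = 13
pos_z_3 = 4
height_3 = 8
pos_x_4 = 14
pos_y_4 = 14
pos_z_4 = 13
pos_x_5 = 1
pos_y_5 = 10
pos_z_5 = 9
width_5 = 7
depth_5 = 3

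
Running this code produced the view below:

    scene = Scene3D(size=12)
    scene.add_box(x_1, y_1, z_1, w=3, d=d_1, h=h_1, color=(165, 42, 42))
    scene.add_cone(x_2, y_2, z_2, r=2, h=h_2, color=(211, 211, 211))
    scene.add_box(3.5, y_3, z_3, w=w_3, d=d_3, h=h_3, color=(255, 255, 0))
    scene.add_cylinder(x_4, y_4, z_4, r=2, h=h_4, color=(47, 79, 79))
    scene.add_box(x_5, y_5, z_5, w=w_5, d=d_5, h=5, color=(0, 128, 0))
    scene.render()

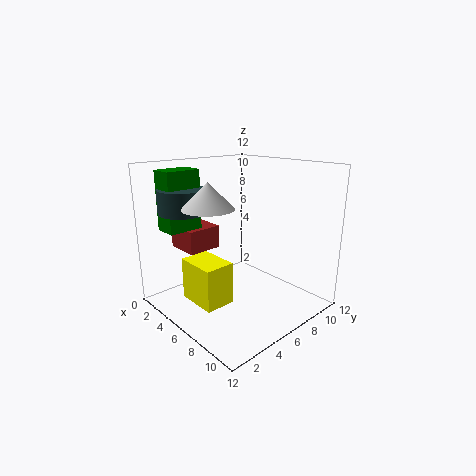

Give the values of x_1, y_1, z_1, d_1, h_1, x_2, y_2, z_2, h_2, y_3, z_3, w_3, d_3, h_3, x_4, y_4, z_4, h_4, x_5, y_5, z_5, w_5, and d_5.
x_1 = 0.5, y_1 = 3, z_1 = 4.5, d_1 = 3, h_1 = 2, x_2 = 6, y_2 = 3, z_2 = 9, h_2 = 2, y_3 = 2, z_3 = 1, w_3 = 3.5, d_3 = 2.5, h_3 = 3.5, x_4 = 2.5, y_4 = 3, z_4 = 8, h_4 = 2, x_5 = 1, y_5 = 1.5, z_5 = 6.5, w_5 = 2, d_5 = 3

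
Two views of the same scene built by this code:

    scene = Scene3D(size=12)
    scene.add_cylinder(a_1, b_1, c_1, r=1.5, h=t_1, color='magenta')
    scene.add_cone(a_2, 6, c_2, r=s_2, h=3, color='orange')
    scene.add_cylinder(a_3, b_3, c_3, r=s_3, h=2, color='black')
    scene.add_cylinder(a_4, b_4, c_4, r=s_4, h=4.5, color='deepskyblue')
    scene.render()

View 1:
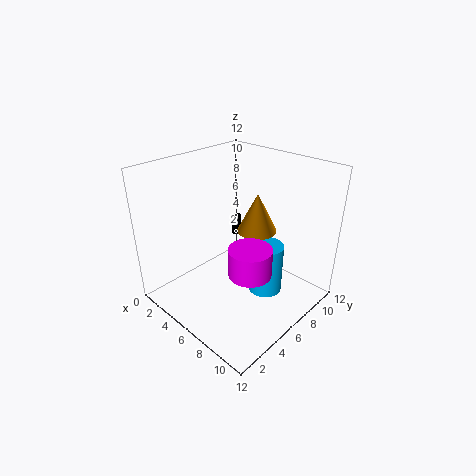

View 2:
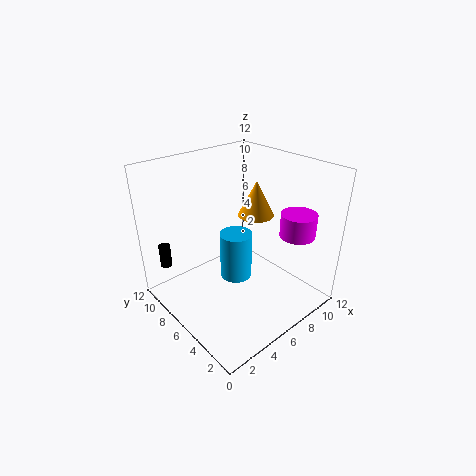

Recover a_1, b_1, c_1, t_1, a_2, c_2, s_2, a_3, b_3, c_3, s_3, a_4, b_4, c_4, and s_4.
a_1 = 10; b_1 = 3; c_1 = 6; t_1 = 2; a_2 = 8; c_2 = 7.5; s_2 = 1.5; a_3 = 1.5; b_3 = 10.5; c_3 = 3; s_3 = 0.5; a_4 = 7.5; b_4 = 8; c_4 = 0.5; s_4 = 1.5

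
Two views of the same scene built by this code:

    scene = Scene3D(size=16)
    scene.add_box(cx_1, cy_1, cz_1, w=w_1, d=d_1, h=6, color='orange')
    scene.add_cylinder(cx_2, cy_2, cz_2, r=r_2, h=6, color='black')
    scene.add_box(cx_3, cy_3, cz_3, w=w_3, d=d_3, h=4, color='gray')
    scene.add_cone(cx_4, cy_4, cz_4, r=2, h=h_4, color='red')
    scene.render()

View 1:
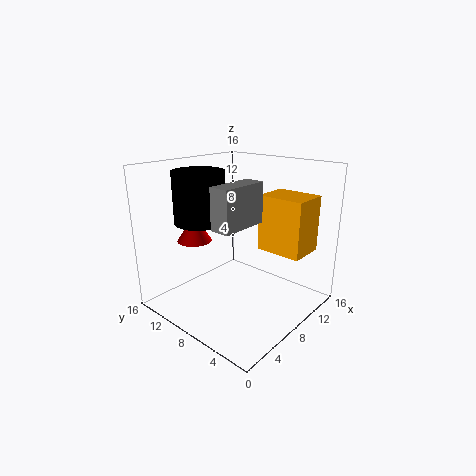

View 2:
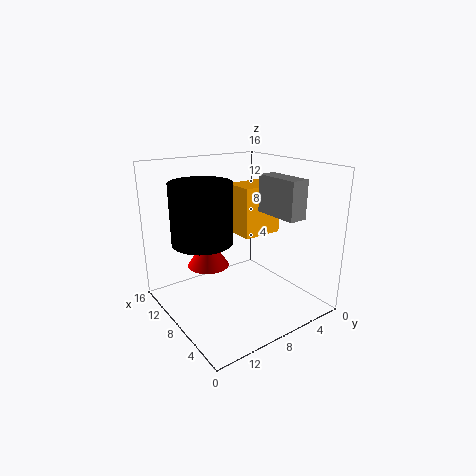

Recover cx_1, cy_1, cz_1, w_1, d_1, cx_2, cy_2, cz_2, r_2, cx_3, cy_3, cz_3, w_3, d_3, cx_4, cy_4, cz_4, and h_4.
cx_1 = 9
cy_1 = 1
cz_1 = 7
w_1 = 4
d_1 = 5
cx_2 = 7
cy_2 = 13
cz_2 = 9
r_2 = 3
cx_3 = 2
cy_3 = 4
cz_3 = 11
w_3 = 5
d_3 = 2
cx_4 = 6
cy_4 = 13
cz_4 = 7
h_4 = 3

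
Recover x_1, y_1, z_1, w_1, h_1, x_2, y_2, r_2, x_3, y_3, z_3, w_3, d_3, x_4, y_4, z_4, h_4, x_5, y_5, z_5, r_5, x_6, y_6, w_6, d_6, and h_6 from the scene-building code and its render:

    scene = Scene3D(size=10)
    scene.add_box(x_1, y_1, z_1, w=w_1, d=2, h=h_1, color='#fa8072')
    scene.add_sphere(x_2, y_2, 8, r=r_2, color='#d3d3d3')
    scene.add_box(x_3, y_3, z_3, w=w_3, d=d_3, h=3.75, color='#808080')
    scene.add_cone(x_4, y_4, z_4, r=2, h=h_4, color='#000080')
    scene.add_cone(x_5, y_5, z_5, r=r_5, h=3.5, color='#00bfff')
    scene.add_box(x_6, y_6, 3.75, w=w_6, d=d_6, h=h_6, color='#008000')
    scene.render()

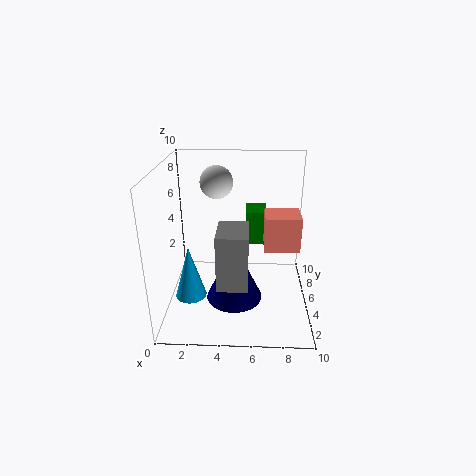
x_1 = 6.75
y_1 = 3
z_1 = 5
w_1 = 2.25
h_1 = 2.25
x_2 = 3.25
y_2 = 8.25
r_2 = 1.25
x_3 = 3.75
y_3 = 1.75
z_3 = 2.75
w_3 = 2
d_3 = 2.75
x_4 = 4.75
y_4 = 4.5
z_4 = 0.5
h_4 = 4.25
x_5 = 2
y_5 = 2.5
z_5 = 2
r_5 = 1
x_6 = 5.5
y_6 = 6.5
w_6 = 1.5
d_6 = 2.25
h_6 = 2.5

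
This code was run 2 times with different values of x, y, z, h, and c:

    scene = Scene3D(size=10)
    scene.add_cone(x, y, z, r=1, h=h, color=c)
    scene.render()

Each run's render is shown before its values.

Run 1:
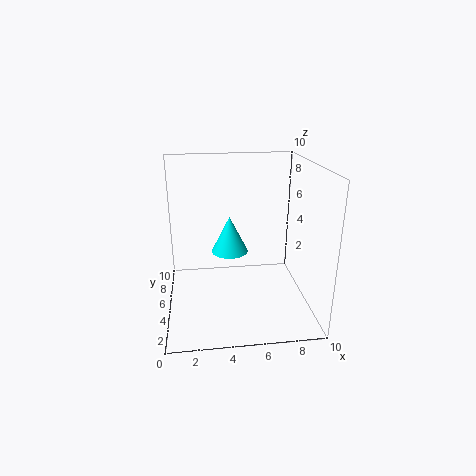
x = 4
y = 1
z = 6
h = 2
c = 'cyan'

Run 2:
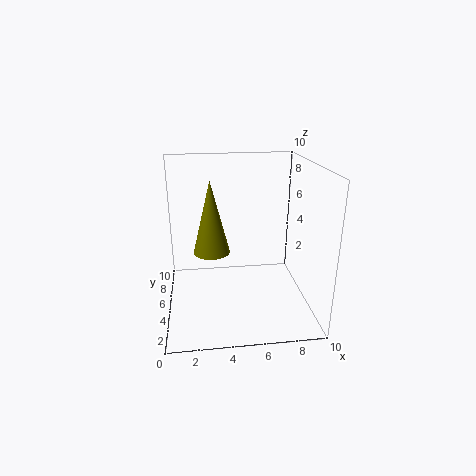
x = 3
y = 1
z = 6
h = 4
c = 'olive'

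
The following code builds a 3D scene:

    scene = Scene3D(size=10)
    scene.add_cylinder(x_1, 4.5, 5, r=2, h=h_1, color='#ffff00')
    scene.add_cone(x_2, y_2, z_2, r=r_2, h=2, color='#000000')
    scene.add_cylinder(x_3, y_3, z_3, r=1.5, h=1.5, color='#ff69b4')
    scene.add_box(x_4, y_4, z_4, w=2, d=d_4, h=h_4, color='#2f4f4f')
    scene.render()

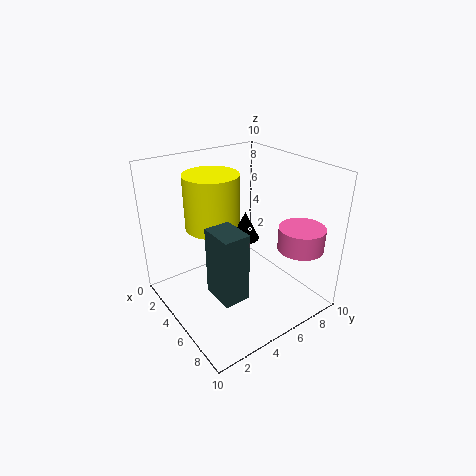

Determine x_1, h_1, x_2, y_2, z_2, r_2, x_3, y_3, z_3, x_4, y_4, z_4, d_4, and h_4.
x_1 = 2.5
h_1 = 4
x_2 = 4.5
y_2 = 6
z_2 = 4.5
r_2 = 1
x_3 = 8.5
y_3 = 7.5
z_3 = 5
x_4 = 7.5
y_4 = 1
z_4 = 4
d_4 = 1.5
h_4 = 4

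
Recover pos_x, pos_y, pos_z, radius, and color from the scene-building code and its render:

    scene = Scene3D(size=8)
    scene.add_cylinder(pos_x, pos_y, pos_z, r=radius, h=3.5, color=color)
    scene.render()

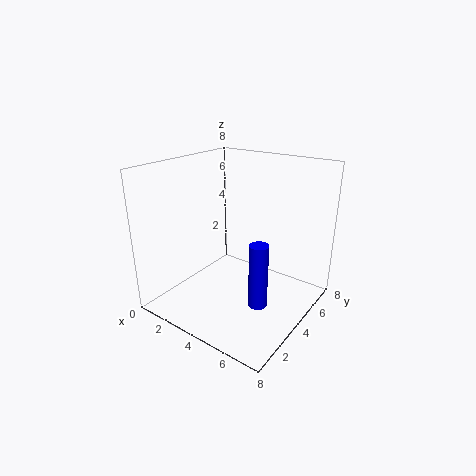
pos_x = 6
pos_y = 3
pos_z = 1
radius = 0.5
color = 'blue'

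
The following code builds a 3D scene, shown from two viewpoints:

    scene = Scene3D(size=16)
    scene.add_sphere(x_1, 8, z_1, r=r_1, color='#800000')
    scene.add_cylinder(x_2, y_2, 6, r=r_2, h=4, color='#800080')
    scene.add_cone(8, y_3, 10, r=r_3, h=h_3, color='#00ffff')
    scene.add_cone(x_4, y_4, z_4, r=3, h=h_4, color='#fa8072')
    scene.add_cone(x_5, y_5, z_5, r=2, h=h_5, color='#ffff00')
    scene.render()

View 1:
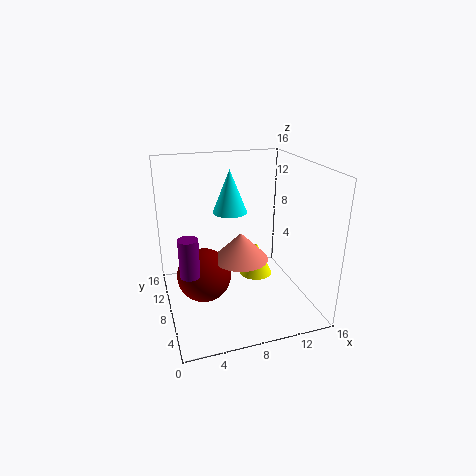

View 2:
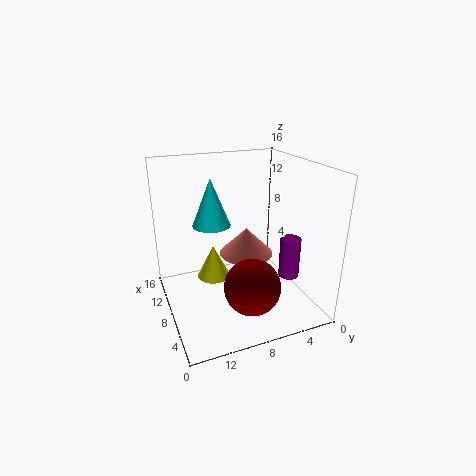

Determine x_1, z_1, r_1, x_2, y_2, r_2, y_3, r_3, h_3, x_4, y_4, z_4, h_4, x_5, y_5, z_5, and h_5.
x_1 = 4, z_1 = 4, r_1 = 3, x_2 = 2, y_2 = 5, r_2 = 1, y_3 = 11, r_3 = 2, h_3 = 5, x_4 = 8, y_4 = 7, z_4 = 6, h_4 = 3, x_5 = 11, y_5 = 10, z_5 = 2, h_5 = 4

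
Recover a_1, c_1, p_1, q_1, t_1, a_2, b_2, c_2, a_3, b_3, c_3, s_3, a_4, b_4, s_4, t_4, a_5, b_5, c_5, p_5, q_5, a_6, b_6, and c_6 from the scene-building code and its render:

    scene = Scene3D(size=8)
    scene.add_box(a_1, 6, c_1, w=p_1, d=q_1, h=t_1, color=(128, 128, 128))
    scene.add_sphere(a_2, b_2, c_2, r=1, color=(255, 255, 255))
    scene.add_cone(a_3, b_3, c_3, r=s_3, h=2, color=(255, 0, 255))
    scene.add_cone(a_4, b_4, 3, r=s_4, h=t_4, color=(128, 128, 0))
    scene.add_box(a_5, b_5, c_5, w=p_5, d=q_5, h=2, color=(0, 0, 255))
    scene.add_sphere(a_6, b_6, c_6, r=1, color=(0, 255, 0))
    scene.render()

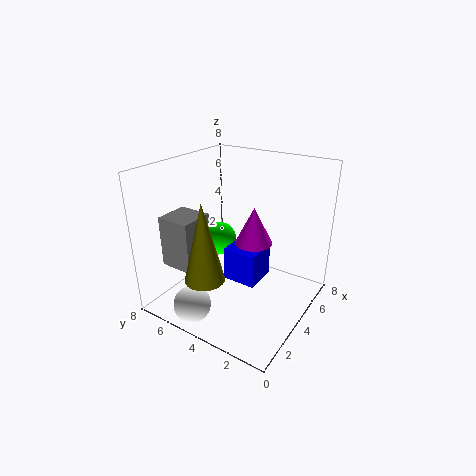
a_1 = 2; c_1 = 2; p_1 = 2; q_1 = 2; t_1 = 3; a_2 = 1; b_2 = 5; c_2 = 1; a_3 = 4; b_3 = 3; c_3 = 4; s_3 = 1; a_4 = 1; b_4 = 4; s_4 = 1; t_4 = 4; a_5 = 4; b_5 = 3; c_5 = 1; p_5 = 2; q_5 = 2; a_6 = 5; b_6 = 6; c_6 = 3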